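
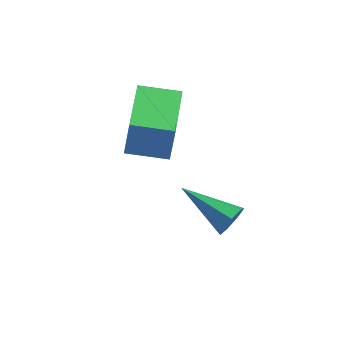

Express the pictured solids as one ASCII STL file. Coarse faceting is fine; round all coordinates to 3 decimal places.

solid 
facet normal 0.942 0.041 -0.334
outer loop
vertex 0.543 -0.833 -2.659
vertex 0.374 -0.553 -3.102
vertex 0.538 -0.357 -2.615
endloop
endfacet
facet normal 0.067 -0.091 0.994
outer loop
vertex 0.543 -0.833 -2.659
vertex 0.538 -0.357 -2.615
vertex -1.274 -0.627 -2.518
endloop
endfacet
facet normal 0.942 0.042 -0.334
outer loop
vertex 0.538 -0.357 -2.615
vertex 0.374 -0.553 -3.102
vertex 0.409 -0.03 -2.937
endloop
endfacet
facet normal -0.064 0.687 0.724
outer loop
vertex 0.538 -0.357 -2.615
vertex 0.409 -0.03 -2.937
vertex -1.274 -0.627 -2.518
endloop
endfacet
facet normal 0.942 0.042 -0.333
outer loop
vertex 0.409 -0.03 -2.937
vertex 0.374 -0.553 -3.102
vertex 0.254 -0.096 -3.384
endloop
endfacet
facet normal -0.339 0.941 -0.021
outer loop
vertex 0.409 -0.03 -2.937
vertex 0.254 -0.096 -3.384
vertex -1.274 -0.627 -2.518
endloop
endfacet
facet normal 0.942 0.041 -0.334
outer loop
vertex 0.254 -0.096 -3.384
vertex 0.374 -0.553 -3.102
vertex 0.189 -0.507 -3.618
endloop
endfacet
facet normal -0.553 0.477 -0.683
outer loop
vertex 0.254 -0.096 -3.384
vertex 0.189 -0.507 -3.618
vertex -1.274 -0.627 -2.518
endloop
endfacet
facet normal 0.942 0.043 -0.334
outer loop
vertex 0.189 -0.507 -3.618
vertex 0.374 -0.553 -3.102
vertex 0.264 -0.953 -3.464
endloop
endfacet
facet normal -0.543 -0.354 -0.761
outer loop
vertex 0.189 -0.507 -3.618
vertex 0.264 -0.953 -3.464
vertex -1.274 -0.627 -2.518
endloop
endfacet
facet normal 0.942 0.042 -0.332
outer loop
vertex 0.264 -0.953 -3.464
vertex 0.374 -0.553 -3.102
vertex 0.421 -1.097 -3.037
endloop
endfacet
facet normal -0.317 -0.928 -0.196
outer loop
vertex 0.264 -0.953 -3.464
vertex 0.421 -1.097 -3.037
vertex -1.274 -0.627 -2.518
endloop
endfacet
facet normal 0.942 0.042 -0.333
outer loop
vertex 0.421 -1.097 -3.037
vertex 0.374 -0.553 -3.102
vertex 0.543 -0.833 -2.659
endloop
endfacet
facet normal -0.047 -0.812 0.582
outer loop
vertex 0.421 -1.097 -3.037
vertex 0.543 -0.833 -2.659
vertex -1.274 -0.627 -2.518
endloop
endfacet
facet normal -0.506 0.863 -0.009
outer loop
vertex -2.955 -0.337 0.904
vertex -1.901 0.279 0.749
vertex -3.084 -0.425 -0.326
endloop
endfacet
facet normal -0.857 -0.500 0.126
outer loop
vertex -2.139 -2.039 -0.309
vertex -2.955 -0.337 0.904
vertex -3.084 -0.425 -0.326
endloop
endfacet
facet normal -0.505 0.863 -0.009
outer loop
vertex -3.084 -0.425 -0.326
vertex -1.901 0.279 0.749
vertex -2.03 0.19 -0.481
endloop
endfacet
facet normal -0.104 -0.071 -0.992
outer loop
vertex -2.03 0.19 -0.481
vertex -2.139 -2.039 -0.309
vertex -3.084 -0.425 -0.326
endloop
endfacet
facet normal 0.104 0.071 0.992
outer loop
vertex -2.955 -0.337 0.904
vertex -0.956 -1.335 0.766
vertex -1.901 0.279 0.749
endloop
endfacet
facet normal -0.857 -0.500 0.126
outer loop
vertex -2.01 -1.95 0.921
vertex -2.955 -0.337 0.904
vertex -2.139 -2.039 -0.309
endloop
endfacet
facet normal 0.104 0.071 0.992
outer loop
vertex -2.01 -1.95 0.921
vertex -0.956 -1.335 0.766
vertex -2.955 -0.337 0.904
endloop
endfacet
facet normal 0.857 0.500 -0.126
outer loop
vertex -1.901 0.279 0.749
vertex -0.956 -1.335 0.766
vertex -2.03 0.19 -0.481
endloop
endfacet
facet normal -0.104 -0.071 -0.992
outer loop
vertex -1.085 -1.423 -0.464
vertex -2.139 -2.039 -0.309
vertex -2.03 0.19 -0.481
endloop
endfacet
facet normal 0.857 0.501 -0.126
outer loop
vertex -2.03 0.19 -0.481
vertex -0.956 -1.335 0.766
vertex -1.085 -1.423 -0.464
endloop
endfacet
facet normal 0.506 -0.863 0.009
outer loop
vertex -1.085 -1.423 -0.464
vertex -2.01 -1.95 0.921
vertex -2.139 -2.039 -0.309
endloop
endfacet
facet normal 0.505 -0.863 0.009
outer loop
vertex -0.956 -1.335 0.766
vertex -2.01 -1.95 0.921
vertex -1.085 -1.423 -0.464
endloop
endfacet

endsolid


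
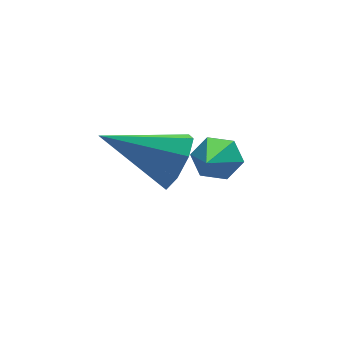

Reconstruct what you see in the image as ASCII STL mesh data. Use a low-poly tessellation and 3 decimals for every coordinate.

solid 
facet normal 0.853 -0.304 -0.425
outer loop
vertex -1.33 0.649 -0.756
vertex -1.798 0.076 -1.285
vertex -1.526 0.941 -1.357
endloop
endfacet
facet normal 0.098 0.907 0.409
outer loop
vertex -1.33 0.649 -0.756
vertex -1.526 0.941 -1.357
vertex -3.622 0.724 -0.375
endloop
endfacet
facet normal 0.853 -0.304 -0.425
outer loop
vertex -1.526 0.941 -1.357
vertex -1.798 0.076 -1.285
vertex -1.881 0.726 -1.916
endloop
endfacet
facet normal -0.208 0.950 -0.233
outer loop
vertex -1.526 0.941 -1.357
vertex -1.881 0.726 -1.916
vertex -3.622 0.724 -0.375
endloop
endfacet
facet normal 0.853 -0.304 -0.425
outer loop
vertex -1.881 0.726 -1.916
vertex -1.798 0.076 -1.285
vertex -2.188 0.13 -2.106
endloop
endfacet
facet normal -0.574 0.502 -0.647
outer loop
vertex -1.881 0.726 -1.916
vertex -2.188 0.13 -2.106
vertex -3.622 0.724 -0.375
endloop
endfacet
facet normal 0.853 -0.303 -0.425
outer loop
vertex -2.188 0.13 -2.106
vertex -1.798 0.076 -1.285
vertex -2.266 -0.498 -1.815
endloop
endfacet
facet normal -0.787 -0.176 -0.591
outer loop
vertex -2.188 0.13 -2.106
vertex -2.266 -0.498 -1.815
vertex -3.622 0.724 -0.375
endloop
endfacet
facet normal 0.853 -0.303 -0.425
outer loop
vertex -2.266 -0.498 -1.815
vertex -1.798 0.076 -1.285
vertex -2.07 -0.79 -1.214
endloop
endfacet
facet normal -0.722 -0.685 -0.098
outer loop
vertex -2.266 -0.498 -1.815
vertex -2.07 -0.79 -1.214
vertex -3.622 0.724 -0.375
endloop
endfacet
facet normal 0.852 -0.303 -0.426
outer loop
vertex -2.07 -0.79 -1.214
vertex -1.798 0.076 -1.285
vertex -1.714 -0.575 -0.655
endloop
endfacet
facet normal -0.416 -0.728 0.545
outer loop
vertex -2.07 -0.79 -1.214
vertex -1.714 -0.575 -0.655
vertex -3.622 0.724 -0.375
endloop
endfacet
facet normal 0.853 -0.302 -0.426
outer loop
vertex -1.714 -0.575 -0.655
vertex -1.798 0.076 -1.285
vertex -1.408 0.021 -0.465
endloop
endfacet
facet normal -0.050 -0.280 0.959
outer loop
vertex -1.714 -0.575 -0.655
vertex -1.408 0.021 -0.465
vertex -3.622 0.724 -0.375
endloop
endfacet
facet normal 0.853 -0.303 -0.426
outer loop
vertex -1.408 0.021 -0.465
vertex -1.798 0.076 -1.285
vertex -1.33 0.649 -0.756
endloop
endfacet
facet normal 0.163 0.398 0.903
outer loop
vertex -1.408 0.021 -0.465
vertex -1.33 0.649 -0.756
vertex -3.622 0.724 -0.375
endloop
endfacet
facet normal 0.382 0.760 -0.525
outer loop
vertex -0.748 -1.851 -0.161
vertex -1.318 -1.54 -0.125
vertex -0.868 -1.448 0.335
endloop
endfacet
facet normal 0.768 -0.393 0.505
outer loop
vertex -0.748 -1.851 -0.161
vertex -0.868 -1.448 0.335
vertex -2.082 -3.06 0.925
endloop
endfacet
facet normal 0.382 0.760 -0.526
outer loop
vertex -0.868 -1.448 0.335
vertex -1.318 -1.54 -0.125
vertex -1.437 -1.137 0.371
endloop
endfacet
facet normal 0.179 0.216 0.960
outer loop
vertex -0.868 -1.448 0.335
vertex -1.437 -1.137 0.371
vertex -2.082 -3.06 0.925
endloop
endfacet
facet normal 0.382 0.760 -0.526
outer loop
vertex -1.437 -1.137 0.371
vertex -1.318 -1.54 -0.125
vertex -1.887 -1.229 -0.089
endloop
endfacet
facet normal -0.693 0.404 0.597
outer loop
vertex -1.437 -1.137 0.371
vertex -1.887 -1.229 -0.089
vertex -2.082 -3.06 0.925
endloop
endfacet
facet normal 0.383 0.761 -0.524
outer loop
vertex -1.887 -1.229 -0.089
vertex -1.318 -1.54 -0.125
vertex -1.767 -1.631 -0.585
endloop
endfacet
facet normal -0.975 -0.018 -0.221
outer loop
vertex -1.887 -1.229 -0.089
vertex -1.767 -1.631 -0.585
vertex -2.082 -3.06 0.925
endloop
endfacet
facet normal 0.383 0.761 -0.524
outer loop
vertex -1.767 -1.631 -0.585
vertex -1.318 -1.54 -0.125
vertex -1.198 -1.942 -0.621
endloop
endfacet
facet normal -0.386 -0.628 -0.675
outer loop
vertex -1.767 -1.631 -0.585
vertex -1.198 -1.942 -0.621
vertex -2.082 -3.06 0.925
endloop
endfacet
facet normal 0.382 0.761 -0.524
outer loop
vertex -1.198 -1.942 -0.621
vertex -1.318 -1.54 -0.125
vertex -0.748 -1.851 -0.161
endloop
endfacet
facet normal 0.485 -0.816 -0.313
outer loop
vertex -1.198 -1.942 -0.621
vertex -0.748 -1.851 -0.161
vertex -2.082 -3.06 0.925
endloop
endfacet

endsolid


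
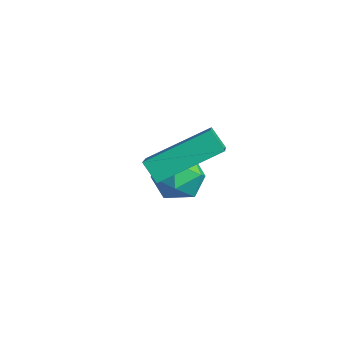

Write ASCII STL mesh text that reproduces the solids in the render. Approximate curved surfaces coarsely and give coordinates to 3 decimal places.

solid 
facet normal -0.681 -0.194 0.706
outer loop
vertex 2.198 -0.782 -0.182
vertex 2.621 1.12 0.749
vertex 0.914 0.004 -1.204
endloop
endfacet
facet normal -0.195 -0.881 -0.432
outer loop
vertex 1.459 0.16 -1.769
vertex 2.198 -0.782 -0.182
vertex 0.914 0.004 -1.204
endloop
endfacet
facet normal -0.681 -0.194 0.706
outer loop
vertex 0.914 0.004 -1.204
vertex 2.621 1.12 0.749
vertex 1.337 1.907 -0.273
endloop
endfacet
facet normal -0.706 0.432 -0.562
outer loop
vertex 1.337 1.907 -0.273
vertex 1.459 0.16 -1.769
vertex 0.914 0.004 -1.204
endloop
endfacet
facet normal 0.706 -0.432 0.562
outer loop
vertex 2.198 -0.782 -0.182
vertex 3.166 1.276 0.184
vertex 2.621 1.12 0.749
endloop
endfacet
facet normal -0.197 -0.881 -0.431
outer loop
vertex 2.743 -0.627 -0.747
vertex 2.198 -0.782 -0.182
vertex 1.459 0.16 -1.769
endloop
endfacet
facet normal 0.705 -0.432 0.562
outer loop
vertex 2.743 -0.627 -0.747
vertex 3.166 1.276 0.184
vertex 2.198 -0.782 -0.182
endloop
endfacet
facet normal 0.196 0.880 0.432
outer loop
vertex 2.621 1.12 0.749
vertex 3.166 1.276 0.184
vertex 1.337 1.907 -0.273
endloop
endfacet
facet normal -0.705 0.432 -0.562
outer loop
vertex 1.882 2.062 -0.838
vertex 1.459 0.16 -1.769
vertex 1.337 1.907 -0.273
endloop
endfacet
facet normal 0.196 0.881 0.431
outer loop
vertex 1.337 1.907 -0.273
vertex 3.166 1.276 0.184
vertex 1.882 2.062 -0.838
endloop
endfacet
facet normal 0.681 0.194 -0.706
outer loop
vertex 1.882 2.062 -0.838
vertex 2.743 -0.627 -0.747
vertex 1.459 0.16 -1.769
endloop
endfacet
facet normal 0.681 0.194 -0.706
outer loop
vertex 3.166 1.276 0.184
vertex 2.743 -0.627 -0.747
vertex 1.882 2.062 -0.838
endloop
endfacet
facet normal -0.353 0.093 0.931
outer loop
vertex -0.122 2.125 -2.581
vertex -0.634 1.364 -2.699
vertex 0.226 1.295 -2.366
endloop
endfacet
facet normal 0.308 0.358 0.882
outer loop
vertex -0.122 2.125 -2.581
vertex 0.226 1.295 -2.366
vertex 0.752 1.919 -2.803
endloop
endfacet
facet normal 0.303 0.871 0.387
outer loop
vertex -0.122 2.125 -2.581
vertex 0.752 1.919 -2.803
vertex 0.217 2.373 -3.406
endloop
endfacet
facet normal -0.360 0.924 0.130
outer loop
vertex -0.122 2.125 -2.581
vertex 0.217 2.373 -3.406
vertex -0.64 2.03 -3.342
endloop
endfacet
facet normal -0.766 0.443 0.466
outer loop
vertex -0.122 2.125 -2.581
vertex -0.64 2.03 -3.342
vertex -0.634 1.364 -2.699
endloop
endfacet
facet normal 0.738 -0.164 0.654
outer loop
vertex 0.752 1.919 -2.803
vertex 0.226 1.295 -2.366
vertex 0.78 1.03 -3.058
endloop
endfacet
facet normal -0.332 -0.593 0.734
outer loop
vertex 0.226 1.295 -2.366
vertex -0.634 1.364 -2.699
vertex -0.077 0.687 -2.994
endloop
endfacet
facet normal -0.999 -0.026 -0.018
outer loop
vertex -0.634 1.364 -2.699
vertex -0.64 2.03 -3.342
vertex -0.612 1.141 -3.597
endloop
endfacet
facet normal -0.343 0.752 -0.563
outer loop
vertex -0.64 2.03 -3.342
vertex 0.217 2.373 -3.406
vertex -0.086 1.765 -4.034
endloop
endfacet
facet normal 0.731 0.666 -0.147
outer loop
vertex 0.217 2.373 -3.406
vertex 0.752 1.919 -2.803
vertex 0.774 1.696 -3.701
endloop
endfacet
facet normal 0.360 -0.924 -0.130
outer loop
vertex 0.262 0.935 -3.819
vertex 0.78 1.03 -3.058
vertex -0.077 0.687 -2.994
endloop
endfacet
facet normal -0.303 -0.871 -0.387
outer loop
vertex 0.262 0.935 -3.819
vertex -0.077 0.687 -2.994
vertex -0.612 1.141 -3.597
endloop
endfacet
facet normal -0.308 -0.358 -0.882
outer loop
vertex 0.262 0.935 -3.819
vertex -0.612 1.141 -3.597
vertex -0.086 1.765 -4.034
endloop
endfacet
facet normal 0.353 -0.093 -0.931
outer loop
vertex 0.262 0.935 -3.819
vertex -0.086 1.765 -4.034
vertex 0.774 1.696 -3.701
endloop
endfacet
facet normal 0.766 -0.443 -0.466
outer loop
vertex 0.262 0.935 -3.819
vertex 0.774 1.696 -3.701
vertex 0.78 1.03 -3.058
endloop
endfacet
facet normal 0.343 -0.752 0.563
outer loop
vertex -0.077 0.687 -2.994
vertex 0.78 1.03 -3.058
vertex 0.226 1.295 -2.366
endloop
endfacet
facet normal -0.731 -0.666 0.147
outer loop
vertex -0.612 1.141 -3.597
vertex -0.077 0.687 -2.994
vertex -0.634 1.364 -2.699
endloop
endfacet
facet normal -0.738 0.164 -0.654
outer loop
vertex -0.086 1.765 -4.034
vertex -0.612 1.141 -3.597
vertex -0.64 2.03 -3.342
endloop
endfacet
facet normal 0.332 0.593 -0.734
outer loop
vertex 0.774 1.696 -3.701
vertex -0.086 1.765 -4.034
vertex 0.217 2.373 -3.406
endloop
endfacet
facet normal 0.999 0.026 0.018
outer loop
vertex 0.78 1.03 -3.058
vertex 0.774 1.696 -3.701
vertex 0.752 1.919 -2.803
endloop
endfacet

endsolid


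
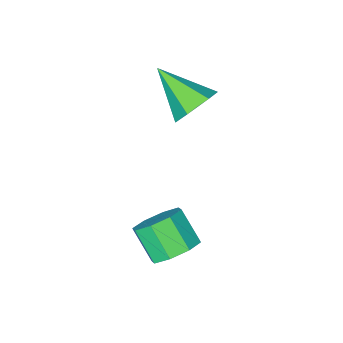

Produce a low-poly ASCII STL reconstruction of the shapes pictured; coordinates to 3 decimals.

solid 
facet normal -0.045 0.703 -0.710
outer loop
vertex 2.304 0.906 -0.987
vertex 1.347 0.833 -0.998
vertex 1.982 1.365 -0.512
endloop
endfacet
facet normal 0.898 0.340 0.280
outer loop
vertex 2.304 0.906 -0.987
vertex 1.982 1.365 -0.512
vertex 2.37 -0.12 0.05
endloop
endfacet
facet normal 0.897 0.341 0.281
outer loop
vertex 2.37 -0.12 0.05
vertex 1.982 1.365 -0.512
vertex 2.047 0.339 0.524
endloop
endfacet
facet normal 0.045 -0.702 0.710
outer loop
vertex 2.37 -0.12 0.05
vertex 2.047 0.339 0.524
vertex 1.413 -0.193 0.038
endloop
endfacet
facet normal -0.045 0.702 -0.710
outer loop
vertex 1.982 1.365 -0.512
vertex 1.347 0.833 -0.998
vertex 1.287 1.512 -0.323
endloop
endfacet
facet normal 0.323 0.683 0.656
outer loop
vertex 1.982 1.365 -0.512
vertex 1.287 1.512 -0.323
vertex 2.047 0.339 0.524
endloop
endfacet
facet normal 0.324 0.683 0.655
outer loop
vertex 2.047 0.339 0.524
vertex 1.287 1.512 -0.323
vertex 1.353 0.486 0.714
endloop
endfacet
facet normal 0.046 -0.703 0.710
outer loop
vertex 2.047 0.339 0.524
vertex 1.353 0.486 0.714
vertex 1.413 -0.193 0.038
endloop
endfacet
facet normal -0.044 0.702 -0.710
outer loop
vertex 1.287 1.512 -0.323
vertex 1.347 0.833 -0.998
vertex 0.628 1.262 -0.529
endloop
endfacet
facet normal -0.439 0.625 0.646
outer loop
vertex 1.287 1.512 -0.323
vertex 0.628 1.262 -0.529
vertex 1.353 0.486 0.714
endloop
endfacet
facet normal -0.439 0.625 0.646
outer loop
vertex 1.353 0.486 0.714
vertex 0.628 1.262 -0.529
vertex 0.694 0.236 0.508
endloop
endfacet
facet normal 0.045 -0.703 0.710
outer loop
vertex 1.353 0.486 0.714
vertex 0.694 0.236 0.508
vertex 1.413 -0.193 0.038
endloop
endfacet
facet normal -0.045 0.702 -0.711
outer loop
vertex 0.628 1.262 -0.529
vertex 1.347 0.833 -0.998
vertex 0.39 0.76 -1.01
endloop
endfacet
facet normal -0.945 0.200 0.258
outer loop
vertex 0.628 1.262 -0.529
vertex 0.39 0.76 -1.01
vertex 0.694 0.236 0.508
endloop
endfacet
facet normal -0.945 0.200 0.258
outer loop
vertex 0.694 0.236 0.508
vertex 0.39 0.76 -1.01
vertex 0.456 -0.266 0.027
endloop
endfacet
facet normal 0.045 -0.702 0.710
outer loop
vertex 0.694 0.236 0.508
vertex 0.456 -0.266 0.027
vertex 1.413 -0.193 0.038
endloop
endfacet
facet normal -0.045 0.702 -0.710
outer loop
vertex 0.39 0.76 -1.01
vertex 1.347 0.833 -0.998
vertex 0.713 0.301 -1.484
endloop
endfacet
facet normal -0.897 -0.341 -0.281
outer loop
vertex 0.39 0.76 -1.01
vertex 0.713 0.301 -1.484
vertex 0.456 -0.266 0.027
endloop
endfacet
facet normal -0.898 -0.340 -0.280
outer loop
vertex 0.456 -0.266 0.027
vertex 0.713 0.301 -1.484
vertex 0.778 -0.725 -0.448
endloop
endfacet
facet normal 0.045 -0.703 0.710
outer loop
vertex 0.456 -0.266 0.027
vertex 0.778 -0.725 -0.448
vertex 1.413 -0.193 0.038
endloop
endfacet
facet normal -0.046 0.703 -0.710
outer loop
vertex 0.713 0.301 -1.484
vertex 1.347 0.833 -0.998
vertex 1.407 0.154 -1.674
endloop
endfacet
facet normal -0.324 -0.682 -0.655
outer loop
vertex 0.713 0.301 -1.484
vertex 1.407 0.154 -1.674
vertex 0.778 -0.725 -0.448
endloop
endfacet
facet normal -0.323 -0.683 -0.655
outer loop
vertex 0.778 -0.725 -0.448
vertex 1.407 0.154 -1.674
vertex 1.473 -0.872 -0.637
endloop
endfacet
facet normal 0.045 -0.702 0.710
outer loop
vertex 0.778 -0.725 -0.448
vertex 1.473 -0.872 -0.637
vertex 1.413 -0.193 0.038
endloop
endfacet
facet normal -0.045 0.703 -0.710
outer loop
vertex 1.407 0.154 -1.674
vertex 1.347 0.833 -0.998
vertex 2.066 0.404 -1.468
endloop
endfacet
facet normal 0.439 -0.625 -0.646
outer loop
vertex 1.407 0.154 -1.674
vertex 2.066 0.404 -1.468
vertex 1.473 -0.872 -0.637
endloop
endfacet
facet normal 0.439 -0.625 -0.646
outer loop
vertex 1.473 -0.872 -0.637
vertex 2.066 0.404 -1.468
vertex 2.132 -0.622 -0.431
endloop
endfacet
facet normal 0.044 -0.702 0.710
outer loop
vertex 1.473 -0.872 -0.637
vertex 2.132 -0.622 -0.431
vertex 1.413 -0.193 0.038
endloop
endfacet
facet normal -0.045 0.702 -0.710
outer loop
vertex 2.066 0.404 -1.468
vertex 1.347 0.833 -0.998
vertex 2.304 0.906 -0.987
endloop
endfacet
facet normal 0.945 -0.200 -0.258
outer loop
vertex 2.066 0.404 -1.468
vertex 2.304 0.906 -0.987
vertex 2.132 -0.622 -0.431
endloop
endfacet
facet normal 0.945 -0.200 -0.258
outer loop
vertex 2.132 -0.622 -0.431
vertex 2.304 0.906 -0.987
vertex 2.37 -0.12 0.05
endloop
endfacet
facet normal 0.045 -0.702 0.711
outer loop
vertex 2.132 -0.622 -0.431
vertex 2.37 -0.12 0.05
vertex 1.413 -0.193 0.038
endloop
endfacet
facet normal -0.216 0.805 -0.552
outer loop
vertex -1.124 -2.615 2.065
vertex -2.01 -2.568 2.48
vertex -1.255 -2.09 2.882
endloop
endfacet
facet normal 0.979 -0.062 0.197
outer loop
vertex -1.124 -2.615 2.065
vertex -1.255 -2.09 2.882
vertex -1.55 -4.292 3.66
endloop
endfacet
facet normal -0.216 0.805 -0.552
outer loop
vertex -1.255 -2.09 2.882
vertex -2.01 -2.568 2.48
vertex -2.142 -2.043 3.297
endloop
endfacet
facet normal 0.421 0.251 0.871
outer loop
vertex -1.255 -2.09 2.882
vertex -2.142 -2.043 3.297
vertex -1.55 -4.292 3.66
endloop
endfacet
facet normal -0.215 0.805 -0.552
outer loop
vertex -2.142 -2.043 3.297
vertex -2.01 -2.568 2.48
vertex -2.897 -2.521 2.894
endloop
endfacet
facet normal -0.479 0.016 0.878
outer loop
vertex -2.142 -2.043 3.297
vertex -2.897 -2.521 2.894
vertex -1.55 -4.292 3.66
endloop
endfacet
facet normal -0.215 0.806 -0.551
outer loop
vertex -2.897 -2.521 2.894
vertex -2.01 -2.568 2.48
vertex -2.766 -3.045 2.077
endloop
endfacet
facet normal -0.820 -0.533 0.210
outer loop
vertex -2.897 -2.521 2.894
vertex -2.766 -3.045 2.077
vertex -1.55 -4.292 3.66
endloop
endfacet
facet normal -0.215 0.806 -0.551
outer loop
vertex -2.766 -3.045 2.077
vertex -2.01 -2.568 2.48
vertex -1.879 -3.092 1.662
endloop
endfacet
facet normal -0.262 -0.846 -0.465
outer loop
vertex -2.766 -3.045 2.077
vertex -1.879 -3.092 1.662
vertex -1.55 -4.292 3.66
endloop
endfacet
facet normal -0.215 0.806 -0.551
outer loop
vertex -1.879 -3.092 1.662
vertex -2.01 -2.568 2.48
vertex -1.124 -2.615 2.065
endloop
endfacet
facet normal 0.637 -0.610 -0.471
outer loop
vertex -1.879 -3.092 1.662
vertex -1.124 -2.615 2.065
vertex -1.55 -4.292 3.66
endloop
endfacet

endsolid


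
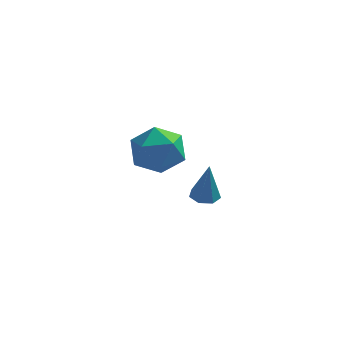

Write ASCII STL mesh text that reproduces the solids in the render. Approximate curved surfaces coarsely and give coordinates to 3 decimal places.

solid 
facet normal 0.118 0.731 0.672
outer loop
vertex 1.511 0.244 3.378
vertex 1.642 -0.602 4.275
vertex 2.637 -0.194 3.657
endloop
endfacet
facet normal 0.356 0.934 0.030
outer loop
vertex 1.511 0.244 3.378
vertex 2.637 -0.194 3.657
vertex 2.312 -0.032 2.471
endloop
endfacet
facet normal -0.185 0.883 -0.432
outer loop
vertex 1.511 0.244 3.378
vertex 2.312 -0.032 2.471
vertex 1.116 -0.339 2.356
endloop
endfacet
facet normal -0.758 0.648 -0.077
outer loop
vertex 1.511 0.244 3.378
vertex 1.116 -0.339 2.356
vertex 0.701 -0.692 3.471
endloop
endfacet
facet normal -0.571 0.554 0.606
outer loop
vertex 1.511 0.244 3.378
vertex 0.701 -0.692 3.471
vertex 1.642 -0.602 4.275
endloop
endfacet
facet normal 0.863 0.475 -0.172
outer loop
vertex 2.312 -0.032 2.471
vertex 2.637 -0.194 3.657
vertex 2.939 -1.048 2.809
endloop
endfacet
facet normal 0.478 0.147 0.866
outer loop
vertex 2.637 -0.194 3.657
vertex 1.642 -0.602 4.275
vertex 2.524 -1.401 3.924
endloop
endfacet
facet normal -0.635 -0.140 0.759
outer loop
vertex 1.642 -0.602 4.275
vertex 0.701 -0.692 3.471
vertex 1.328 -1.708 3.809
endloop
endfacet
facet normal -0.938 0.011 -0.346
outer loop
vertex 0.701 -0.692 3.471
vertex 1.116 -0.339 2.356
vertex 1.003 -1.546 2.623
endloop
endfacet
facet normal -0.012 0.391 -0.920
outer loop
vertex 1.116 -0.339 2.356
vertex 2.312 -0.032 2.471
vertex 1.998 -1.138 2.005
endloop
endfacet
facet normal 0.758 -0.648 0.077
outer loop
vertex 2.129 -1.984 2.902
vertex 2.939 -1.048 2.809
vertex 2.524 -1.401 3.924
endloop
endfacet
facet normal 0.185 -0.883 0.432
outer loop
vertex 2.129 -1.984 2.902
vertex 2.524 -1.401 3.924
vertex 1.328 -1.708 3.809
endloop
endfacet
facet normal -0.356 -0.934 -0.030
outer loop
vertex 2.129 -1.984 2.902
vertex 1.328 -1.708 3.809
vertex 1.003 -1.546 2.623
endloop
endfacet
facet normal -0.118 -0.731 -0.672
outer loop
vertex 2.129 -1.984 2.902
vertex 1.003 -1.546 2.623
vertex 1.998 -1.138 2.005
endloop
endfacet
facet normal 0.571 -0.554 -0.606
outer loop
vertex 2.129 -1.984 2.902
vertex 1.998 -1.138 2.005
vertex 2.939 -1.048 2.809
endloop
endfacet
facet normal 0.938 -0.011 0.346
outer loop
vertex 2.524 -1.401 3.924
vertex 2.939 -1.048 2.809
vertex 2.637 -0.194 3.657
endloop
endfacet
facet normal 0.012 -0.391 0.920
outer loop
vertex 1.328 -1.708 3.809
vertex 2.524 -1.401 3.924
vertex 1.642 -0.602 4.275
endloop
endfacet
facet normal -0.863 -0.475 0.172
outer loop
vertex 1.003 -1.546 2.623
vertex 1.328 -1.708 3.809
vertex 0.701 -0.692 3.471
endloop
endfacet
facet normal -0.478 -0.147 -0.866
outer loop
vertex 1.998 -1.138 2.005
vertex 1.003 -1.546 2.623
vertex 1.116 -0.339 2.356
endloop
endfacet
facet normal 0.635 0.140 -0.759
outer loop
vertex 2.939 -1.048 2.809
vertex 1.998 -1.138 2.005
vertex 2.312 -0.032 2.471
endloop
endfacet
facet normal -0.104 0.076 -0.992
outer loop
vertex 3.435 4.034 -2.431
vertex 3.006 3.494 -2.427
vertex 2.855 4.164 -2.36
endloop
endfacet
facet normal 0.245 0.906 0.346
outer loop
vertex 3.435 4.034 -2.431
vertex 2.855 4.164 -2.36
vertex 3.214 3.346 -0.473
endloop
endfacet
facet normal -0.107 0.075 -0.991
outer loop
vertex 2.855 4.164 -2.36
vertex 3.006 3.494 -2.427
vertex 2.389 3.79 -2.338
endloop
endfacet
facet normal -0.557 0.718 0.417
outer loop
vertex 2.855 4.164 -2.36
vertex 2.389 3.79 -2.338
vertex 3.214 3.346 -0.473
endloop
endfacet
facet normal -0.106 0.077 -0.991
outer loop
vertex 2.389 3.79 -2.338
vertex 3.006 3.494 -2.427
vertex 2.387 3.193 -2.384
endloop
endfacet
facet normal -0.917 -0.028 0.399
outer loop
vertex 2.389 3.79 -2.338
vertex 2.387 3.193 -2.384
vertex 3.214 3.346 -0.473
endloop
endfacet
facet normal -0.105 0.075 -0.992
outer loop
vertex 2.387 3.193 -2.384
vertex 3.006 3.494 -2.427
vertex 2.851 2.823 -2.461
endloop
endfacet
facet normal -0.562 -0.769 0.305
outer loop
vertex 2.387 3.193 -2.384
vertex 2.851 2.823 -2.461
vertex 3.214 3.346 -0.473
endloop
endfacet
facet normal -0.106 0.075 -0.992
outer loop
vertex 2.851 2.823 -2.461
vertex 3.006 3.494 -2.427
vertex 3.432 2.958 -2.513
endloop
endfacet
facet normal 0.239 -0.949 0.206
outer loop
vertex 2.851 2.823 -2.461
vertex 3.432 2.958 -2.513
vertex 3.214 3.346 -0.473
endloop
endfacet
facet normal -0.106 0.075 -0.992
outer loop
vertex 3.432 2.958 -2.513
vertex 3.006 3.494 -2.427
vertex 3.692 3.498 -2.5
endloop
endfacet
facet normal 0.885 -0.430 0.176
outer loop
vertex 3.432 2.958 -2.513
vertex 3.692 3.498 -2.5
vertex 3.214 3.346 -0.473
endloop
endfacet
facet normal -0.106 0.077 -0.991
outer loop
vertex 3.692 3.498 -2.5
vertex 3.006 3.494 -2.427
vertex 3.435 4.034 -2.431
endloop
endfacet
facet normal 0.887 0.395 0.239
outer loop
vertex 3.692 3.498 -2.5
vertex 3.435 4.034 -2.431
vertex 3.214 3.346 -0.473
endloop
endfacet

endsolid


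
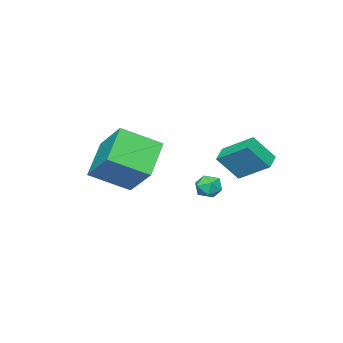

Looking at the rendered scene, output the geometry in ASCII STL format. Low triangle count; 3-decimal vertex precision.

solid 
facet normal -0.880 -0.326 0.344
outer loop
vertex -3.523 3.369 3.18
vertex -4.245 4.045 1.974
vertex -3.334 1.832 2.206
endloop
endfacet
facet normal 0.463 -0.433 0.774
outer loop
vertex -2.515 2.135 1.886
vertex -3.523 3.369 3.18
vertex -3.334 1.832 2.206
endloop
endfacet
facet normal -0.880 -0.326 0.344
outer loop
vertex -3.334 1.832 2.206
vertex -4.245 4.045 1.974
vertex -4.056 2.507 0.999
endloop
endfacet
facet normal 0.103 -0.841 -0.532
outer loop
vertex -4.056 2.507 0.999
vertex -2.515 2.135 1.886
vertex -3.334 1.832 2.206
endloop
endfacet
facet normal -0.103 0.840 0.532
outer loop
vertex -3.523 3.369 3.18
vertex -3.426 4.348 1.654
vertex -4.245 4.045 1.974
endloop
endfacet
facet normal 0.462 -0.434 0.774
outer loop
vertex -2.704 3.673 2.861
vertex -3.523 3.369 3.18
vertex -2.515 2.135 1.886
endloop
endfacet
facet normal -0.104 0.840 0.532
outer loop
vertex -2.704 3.673 2.861
vertex -3.426 4.348 1.654
vertex -3.523 3.369 3.18
endloop
endfacet
facet normal -0.463 0.433 -0.773
outer loop
vertex -4.245 4.045 1.974
vertex -3.426 4.348 1.654
vertex -4.056 2.507 0.999
endloop
endfacet
facet normal 0.104 -0.840 -0.533
outer loop
vertex -3.237 2.811 0.68
vertex -2.515 2.135 1.886
vertex -4.056 2.507 0.999
endloop
endfacet
facet normal -0.462 0.433 -0.774
outer loop
vertex -4.056 2.507 0.999
vertex -3.426 4.348 1.654
vertex -3.237 2.811 0.68
endloop
endfacet
facet normal 0.880 0.326 -0.344
outer loop
vertex -3.237 2.811 0.68
vertex -2.704 3.673 2.861
vertex -2.515 2.135 1.886
endloop
endfacet
facet normal 0.880 0.326 -0.344
outer loop
vertex -3.426 4.348 1.654
vertex -2.704 3.673 2.861
vertex -3.237 2.811 0.68
endloop
endfacet
facet normal -0.626 0.623 -0.468
outer loop
vertex 0.07 1.319 3.313
vertex 1.609 1.916 2.048
vertex -0.459 -0.252 1.928
endloop
endfacet
facet normal -0.740 -0.287 0.608
outer loop
vertex 0.831 -1.536 2.892
vertex 0.07 1.319 3.313
vertex -0.459 -0.252 1.928
endloop
endfacet
facet normal -0.626 0.623 -0.468
outer loop
vertex -0.459 -0.252 1.928
vertex 1.609 1.916 2.048
vertex 1.08 0.345 0.663
endloop
endfacet
facet normal -0.245 -0.727 -0.641
outer loop
vertex 1.08 0.345 0.663
vertex 0.831 -1.536 2.892
vertex -0.459 -0.252 1.928
endloop
endfacet
facet normal 0.245 0.727 0.641
outer loop
vertex 0.07 1.319 3.313
vertex 2.899 0.632 3.012
vertex 1.609 1.916 2.048
endloop
endfacet
facet normal -0.740 -0.287 0.608
outer loop
vertex 1.36 0.035 4.277
vertex 0.07 1.319 3.313
vertex 0.831 -1.536 2.892
endloop
endfacet
facet normal 0.245 0.727 0.641
outer loop
vertex 1.36 0.035 4.277
vertex 2.899 0.632 3.012
vertex 0.07 1.319 3.313
endloop
endfacet
facet normal 0.740 0.287 -0.608
outer loop
vertex 1.609 1.916 2.048
vertex 2.899 0.632 3.012
vertex 1.08 0.345 0.663
endloop
endfacet
facet normal -0.245 -0.727 -0.641
outer loop
vertex 2.37 -0.939 1.627
vertex 0.831 -1.536 2.892
vertex 1.08 0.345 0.663
endloop
endfacet
facet normal 0.740 0.287 -0.608
outer loop
vertex 1.08 0.345 0.663
vertex 2.899 0.632 3.012
vertex 2.37 -0.939 1.627
endloop
endfacet
facet normal 0.626 -0.623 0.468
outer loop
vertex 2.37 -0.939 1.627
vertex 1.36 0.035 4.277
vertex 0.831 -1.536 2.892
endloop
endfacet
facet normal 0.626 -0.623 0.468
outer loop
vertex 2.899 0.632 3.012
vertex 1.36 0.035 4.277
vertex 2.37 -0.939 1.627
endloop
endfacet
facet normal -0.935 0.078 0.345
outer loop
vertex -3.692 1.47 -0.281
vertex -3.569 0.944 0.171
vertex -3.443 1.61 0.362
endloop
endfacet
facet normal -0.696 0.709 0.115
outer loop
vertex -3.692 1.47 -0.281
vertex -3.443 1.61 0.362
vertex -3.186 1.953 -0.198
endloop
endfacet
facet normal -0.516 0.638 -0.572
outer loop
vertex -3.692 1.47 -0.281
vertex -3.186 1.953 -0.198
vertex -3.154 1.498 -0.735
endloop
endfacet
facet normal -0.643 -0.036 -0.765
outer loop
vertex -3.692 1.47 -0.281
vertex -3.154 1.498 -0.735
vertex -3.39 0.874 -0.507
endloop
endfacet
facet normal -0.903 -0.382 -0.199
outer loop
vertex -3.692 1.47 -0.281
vertex -3.39 0.874 -0.507
vertex -3.569 0.944 0.171
endloop
endfacet
facet normal -0.107 0.869 0.483
outer loop
vertex -3.186 1.953 -0.198
vertex -3.443 1.61 0.362
vertex -2.75 1.726 0.307
endloop
endfacet
facet normal -0.493 -0.152 0.856
outer loop
vertex -3.443 1.61 0.362
vertex -3.569 0.944 0.171
vertex -2.986 1.102 0.535
endloop
endfacet
facet normal -0.440 -0.898 -0.024
outer loop
vertex -3.569 0.944 0.171
vertex -3.39 0.874 -0.507
vertex -2.954 0.647 -0.002
endloop
endfacet
facet normal -0.018 -0.337 -0.941
outer loop
vertex -3.39 0.874 -0.507
vertex -3.154 1.498 -0.735
vertex -2.697 0.99 -0.562
endloop
endfacet
facet normal 0.188 0.755 -0.628
outer loop
vertex -3.154 1.498 -0.735
vertex -3.186 1.953 -0.198
vertex -2.571 1.656 -0.371
endloop
endfacet
facet normal 0.643 0.036 0.765
outer loop
vertex -2.448 1.13 0.081
vertex -2.75 1.726 0.307
vertex -2.986 1.102 0.535
endloop
endfacet
facet normal 0.516 -0.638 0.572
outer loop
vertex -2.448 1.13 0.081
vertex -2.986 1.102 0.535
vertex -2.954 0.647 -0.002
endloop
endfacet
facet normal 0.696 -0.709 -0.115
outer loop
vertex -2.448 1.13 0.081
vertex -2.954 0.647 -0.002
vertex -2.697 0.99 -0.562
endloop
endfacet
facet normal 0.935 -0.078 -0.345
outer loop
vertex -2.448 1.13 0.081
vertex -2.697 0.99 -0.562
vertex -2.571 1.656 -0.371
endloop
endfacet
facet normal 0.903 0.382 0.199
outer loop
vertex -2.448 1.13 0.081
vertex -2.571 1.656 -0.371
vertex -2.75 1.726 0.307
endloop
endfacet
facet normal 0.018 0.337 0.941
outer loop
vertex -2.986 1.102 0.535
vertex -2.75 1.726 0.307
vertex -3.443 1.61 0.362
endloop
endfacet
facet normal -0.188 -0.755 0.628
outer loop
vertex -2.954 0.647 -0.002
vertex -2.986 1.102 0.535
vertex -3.569 0.944 0.171
endloop
endfacet
facet normal 0.107 -0.869 -0.483
outer loop
vertex -2.697 0.99 -0.562
vertex -2.954 0.647 -0.002
vertex -3.39 0.874 -0.507
endloop
endfacet
facet normal 0.493 0.152 -0.856
outer loop
vertex -2.571 1.656 -0.371
vertex -2.697 0.99 -0.562
vertex -3.154 1.498 -0.735
endloop
endfacet
facet normal 0.440 0.898 0.024
outer loop
vertex -2.75 1.726 0.307
vertex -2.571 1.656 -0.371
vertex -3.186 1.953 -0.198
endloop
endfacet

endsolid


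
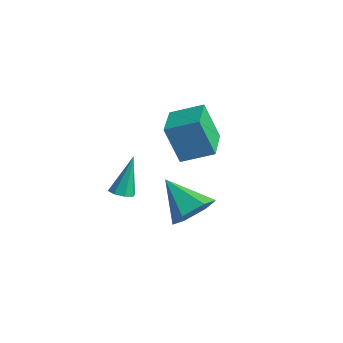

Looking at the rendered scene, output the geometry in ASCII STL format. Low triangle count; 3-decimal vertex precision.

solid 
facet normal -0.793 0.607 -0.050
outer loop
vertex -3.046 2.021 2.988
vertex -2.181 3.197 3.54
vertex -2.556 2.512 1.176
endloop
endfacet
facet normal -0.555 -0.753 -0.354
outer loop
vertex -0.899 1.243 1.28
vertex -3.046 2.021 2.988
vertex -2.556 2.512 1.176
endloop
endfacet
facet normal -0.793 0.607 -0.050
outer loop
vertex -2.556 2.512 1.176
vertex -2.181 3.197 3.54
vertex -1.692 3.687 1.728
endloop
endfacet
facet normal 0.252 0.253 -0.934
outer loop
vertex -1.692 3.687 1.728
vertex -0.899 1.243 1.28
vertex -2.556 2.512 1.176
endloop
endfacet
facet normal -0.252 -0.253 0.934
outer loop
vertex -3.046 2.021 2.988
vertex -0.524 1.928 3.644
vertex -2.181 3.197 3.54
endloop
endfacet
facet normal -0.554 -0.754 -0.353
outer loop
vertex -1.388 0.753 3.092
vertex -3.046 2.021 2.988
vertex -0.899 1.243 1.28
endloop
endfacet
facet normal -0.252 -0.253 0.934
outer loop
vertex -1.388 0.753 3.092
vertex -0.524 1.928 3.644
vertex -3.046 2.021 2.988
endloop
endfacet
facet normal 0.555 0.753 0.353
outer loop
vertex -2.181 3.197 3.54
vertex -0.524 1.928 3.644
vertex -1.692 3.687 1.728
endloop
endfacet
facet normal 0.252 0.253 -0.934
outer loop
vertex -0.034 2.419 1.832
vertex -0.899 1.243 1.28
vertex -1.692 3.687 1.728
endloop
endfacet
facet normal 0.554 0.753 0.354
outer loop
vertex -1.692 3.687 1.728
vertex -0.524 1.928 3.644
vertex -0.034 2.419 1.832
endloop
endfacet
facet normal 0.793 -0.607 0.050
outer loop
vertex -0.034 2.419 1.832
vertex -1.388 0.753 3.092
vertex -0.899 1.243 1.28
endloop
endfacet
facet normal 0.793 -0.607 0.050
outer loop
vertex -0.524 1.928 3.644
vertex -1.388 0.753 3.092
vertex -0.034 2.419 1.832
endloop
endfacet
facet normal 0.085 -0.344 -0.935
outer loop
vertex 1.454 -2.324 1.563
vertex 0.952 -2.568 1.607
vertex 1.135 -2.066 1.439
endloop
endfacet
facet normal 0.617 0.786 0.048
outer loop
vertex 1.454 -2.324 1.563
vertex 1.135 -2.066 1.439
vertex 0.788 -1.912 3.393
endloop
endfacet
facet normal 0.086 -0.344 -0.935
outer loop
vertex 1.135 -2.066 1.439
vertex 0.952 -2.568 1.607
vertex 0.709 -2.102 1.413
endloop
endfacet
facet normal -0.078 0.993 -0.092
outer loop
vertex 1.135 -2.066 1.439
vertex 0.709 -2.102 1.413
vertex 0.788 -1.912 3.393
endloop
endfacet
facet normal 0.085 -0.345 -0.935
outer loop
vertex 0.709 -2.102 1.413
vertex 0.952 -2.568 1.607
vertex 0.425 -2.411 1.501
endloop
endfacet
facet normal -0.741 0.671 -0.035
outer loop
vertex 0.709 -2.102 1.413
vertex 0.425 -2.411 1.501
vertex 0.788 -1.912 3.393
endloop
endfacet
facet normal 0.085 -0.344 -0.935
outer loop
vertex 0.425 -2.411 1.501
vertex 0.952 -2.568 1.607
vertex 0.45 -2.812 1.651
endloop
endfacet
facet normal -0.982 0.008 0.186
outer loop
vertex 0.425 -2.411 1.501
vertex 0.45 -2.812 1.651
vertex 0.788 -1.912 3.393
endloop
endfacet
facet normal 0.085 -0.344 -0.935
outer loop
vertex 0.45 -2.812 1.651
vertex 0.952 -2.568 1.607
vertex 0.769 -3.07 1.775
endloop
endfacet
facet normal -0.662 -0.606 0.441
outer loop
vertex 0.45 -2.812 1.651
vertex 0.769 -3.07 1.775
vertex 0.788 -1.912 3.393
endloop
endfacet
facet normal 0.084 -0.344 -0.935
outer loop
vertex 0.769 -3.07 1.775
vertex 0.952 -2.568 1.607
vertex 1.195 -3.034 1.8
endloop
endfacet
facet normal 0.035 -0.813 0.581
outer loop
vertex 0.769 -3.07 1.775
vertex 1.195 -3.034 1.8
vertex 0.788 -1.912 3.393
endloop
endfacet
facet normal 0.086 -0.343 -0.936
outer loop
vertex 1.195 -3.034 1.8
vertex 0.952 -2.568 1.607
vertex 1.479 -2.725 1.713
endloop
endfacet
facet normal 0.695 -0.492 0.524
outer loop
vertex 1.195 -3.034 1.8
vertex 1.479 -2.725 1.713
vertex 0.788 -1.912 3.393
endloop
endfacet
facet normal 0.085 -0.344 -0.935
outer loop
vertex 1.479 -2.725 1.713
vertex 0.952 -2.568 1.607
vertex 1.454 -2.324 1.563
endloop
endfacet
facet normal 0.938 0.172 0.303
outer loop
vertex 1.479 -2.725 1.713
vertex 1.454 -2.324 1.563
vertex 0.788 -1.912 3.393
endloop
endfacet
facet normal 0.757 0.211 -0.619
outer loop
vertex 3.724 -0.453 1.747
vertex 3.083 -0.511 0.944
vertex 3.226 0.389 1.425
endloop
endfacet
facet normal 0.093 0.403 0.911
outer loop
vertex 3.724 -0.453 1.747
vertex 3.226 0.389 1.425
vertex 1.577 -0.929 2.176
endloop
endfacet
facet normal 0.756 0.211 -0.619
outer loop
vertex 3.226 0.389 1.425
vertex 3.083 -0.511 0.944
vertex 2.584 0.331 0.621
endloop
endfacet
facet normal -0.491 0.805 0.334
outer loop
vertex 3.226 0.389 1.425
vertex 2.584 0.331 0.621
vertex 1.577 -0.929 2.176
endloop
endfacet
facet normal 0.756 0.211 -0.619
outer loop
vertex 2.584 0.331 0.621
vertex 3.083 -0.511 0.944
vertex 2.441 -0.569 0.14
endloop
endfacet
facet normal -0.893 0.315 -0.323
outer loop
vertex 2.584 0.331 0.621
vertex 2.441 -0.569 0.14
vertex 1.577 -0.929 2.176
endloop
endfacet
facet normal 0.757 0.210 -0.619
outer loop
vertex 2.441 -0.569 0.14
vertex 3.083 -0.511 0.944
vertex 2.939 -1.41 0.463
endloop
endfacet
facet normal -0.711 -0.576 -0.404
outer loop
vertex 2.441 -0.569 0.14
vertex 2.939 -1.41 0.463
vertex 1.577 -0.929 2.176
endloop
endfacet
facet normal 0.757 0.210 -0.619
outer loop
vertex 2.939 -1.41 0.463
vertex 3.083 -0.511 0.944
vertex 3.581 -1.352 1.267
endloop
endfacet
facet normal -0.128 -0.977 0.173
outer loop
vertex 2.939 -1.41 0.463
vertex 3.581 -1.352 1.267
vertex 1.577 -0.929 2.176
endloop
endfacet
facet normal 0.757 0.210 -0.619
outer loop
vertex 3.581 -1.352 1.267
vertex 3.083 -0.511 0.944
vertex 3.724 -0.453 1.747
endloop
endfacet
facet normal 0.274 -0.487 0.830
outer loop
vertex 3.581 -1.352 1.267
vertex 3.724 -0.453 1.747
vertex 1.577 -0.929 2.176
endloop
endfacet

endsolid


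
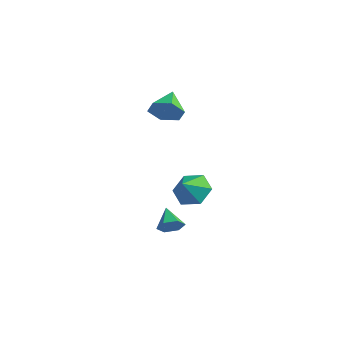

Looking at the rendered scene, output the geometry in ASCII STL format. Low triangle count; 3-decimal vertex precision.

solid 
facet normal -0.141 0.707 -0.693
outer loop
vertex 2.66 2.74 -1.785
vertex 1.779 2.317 -2.038
vertex 1.81 3.026 -1.32
endloop
endfacet
facet normal 0.501 0.087 0.861
outer loop
vertex 2.66 2.74 -1.785
vertex 1.81 3.026 -1.32
vertex 1.941 1.503 -1.242
endloop
endfacet
facet normal -0.141 0.707 -0.693
outer loop
vertex 1.81 3.026 -1.32
vertex 1.779 2.317 -2.038
vertex 0.929 2.603 -1.573
endloop
endfacet
facet normal -0.287 0.024 0.958
outer loop
vertex 1.81 3.026 -1.32
vertex 0.929 2.603 -1.573
vertex 1.941 1.503 -1.242
endloop
endfacet
facet normal -0.141 0.707 -0.693
outer loop
vertex 0.929 2.603 -1.573
vertex 1.779 2.317 -2.038
vertex 0.897 1.893 -2.291
endloop
endfacet
facet normal -0.702 -0.490 0.516
outer loop
vertex 0.929 2.603 -1.573
vertex 0.897 1.893 -2.291
vertex 1.941 1.503 -1.242
endloop
endfacet
facet normal -0.142 0.708 -0.692
outer loop
vertex 0.897 1.893 -2.291
vertex 1.779 2.317 -2.038
vertex 1.747 1.608 -2.756
endloop
endfacet
facet normal -0.329 -0.944 -0.023
outer loop
vertex 0.897 1.893 -2.291
vertex 1.747 1.608 -2.756
vertex 1.941 1.503 -1.242
endloop
endfacet
facet normal -0.142 0.708 -0.692
outer loop
vertex 1.747 1.608 -2.756
vertex 1.779 2.317 -2.038
vertex 2.628 2.031 -2.504
endloop
endfacet
facet normal 0.457 -0.881 -0.120
outer loop
vertex 1.747 1.608 -2.756
vertex 2.628 2.031 -2.504
vertex 1.941 1.503 -1.242
endloop
endfacet
facet normal -0.141 0.708 -0.692
outer loop
vertex 2.628 2.031 -2.504
vertex 1.779 2.317 -2.038
vertex 2.66 2.74 -1.785
endloop
endfacet
facet normal 0.873 -0.366 0.322
outer loop
vertex 2.628 2.031 -2.504
vertex 2.66 2.74 -1.785
vertex 1.941 1.503 -1.242
endloop
endfacet
facet normal 0.732 -0.446 -0.516
outer loop
vertex 1.895 1.271 -3.674
vertex 1.481 1.229 -4.225
vertex 1.882 1.784 -4.136
endloop
endfacet
facet normal 0.302 0.642 0.705
outer loop
vertex 1.895 1.271 -3.674
vertex 1.882 1.784 -4.136
vertex 0.559 1.791 -3.575
endloop
endfacet
facet normal 0.732 -0.446 -0.515
outer loop
vertex 1.882 1.784 -4.136
vertex 1.481 1.229 -4.225
vertex 1.468 1.741 -4.687
endloop
endfacet
facet normal -0.021 0.998 -0.062
outer loop
vertex 1.882 1.784 -4.136
vertex 1.468 1.741 -4.687
vertex 0.559 1.791 -3.575
endloop
endfacet
facet normal 0.731 -0.447 -0.516
outer loop
vertex 1.468 1.741 -4.687
vertex 1.481 1.229 -4.225
vertex 1.067 1.187 -4.775
endloop
endfacet
facet normal -0.636 0.547 -0.544
outer loop
vertex 1.468 1.741 -4.687
vertex 1.067 1.187 -4.775
vertex 0.559 1.791 -3.575
endloop
endfacet
facet normal 0.731 -0.446 -0.516
outer loop
vertex 1.067 1.187 -4.775
vertex 1.481 1.229 -4.225
vertex 1.08 0.674 -4.313
endloop
endfacet
facet normal -0.929 -0.260 -0.263
outer loop
vertex 1.067 1.187 -4.775
vertex 1.08 0.674 -4.313
vertex 0.559 1.791 -3.575
endloop
endfacet
facet normal 0.731 -0.447 -0.516
outer loop
vertex 1.08 0.674 -4.313
vertex 1.481 1.229 -4.225
vertex 1.494 0.717 -3.763
endloop
endfacet
facet normal -0.606 -0.616 0.504
outer loop
vertex 1.08 0.674 -4.313
vertex 1.494 0.717 -3.763
vertex 0.559 1.791 -3.575
endloop
endfacet
facet normal 0.731 -0.447 -0.515
outer loop
vertex 1.494 0.717 -3.763
vertex 1.481 1.229 -4.225
vertex 1.895 1.271 -3.674
endloop
endfacet
facet normal 0.009 -0.165 0.986
outer loop
vertex 1.494 0.717 -3.763
vertex 1.895 1.271 -3.674
vertex 0.559 1.791 -3.575
endloop
endfacet
facet normal 0.491 -0.758 -0.428
outer loop
vertex 0.224 2.49 3.058
vertex -0.274 2.6 2.292
vertex 0.518 3.055 2.395
endloop
endfacet
facet normal 0.492 0.543 0.681
outer loop
vertex 0.224 2.49 3.058
vertex 0.518 3.055 2.395
vertex -1.026 3.76 2.948
endloop
endfacet
facet normal 0.491 -0.758 -0.428
outer loop
vertex 0.518 3.055 2.395
vertex -0.274 2.6 2.292
vertex 0.02 3.165 1.629
endloop
endfacet
facet normal 0.379 0.919 -0.114
outer loop
vertex 0.518 3.055 2.395
vertex 0.02 3.165 1.629
vertex -1.026 3.76 2.948
endloop
endfacet
facet normal 0.490 -0.759 -0.429
outer loop
vertex 0.02 3.165 1.629
vertex -0.274 2.6 2.292
vertex -0.773 2.71 1.527
endloop
endfacet
facet normal -0.340 0.726 -0.597
outer loop
vertex 0.02 3.165 1.629
vertex -0.773 2.71 1.527
vertex -1.026 3.76 2.948
endloop
endfacet
facet normal 0.491 -0.758 -0.429
outer loop
vertex -0.773 2.71 1.527
vertex -0.274 2.6 2.292
vertex -1.067 2.144 2.19
endloop
endfacet
facet normal -0.946 0.158 -0.285
outer loop
vertex -0.773 2.71 1.527
vertex -1.067 2.144 2.19
vertex -1.026 3.76 2.948
endloop
endfacet
facet normal 0.491 -0.758 -0.428
outer loop
vertex -1.067 2.144 2.19
vertex -0.274 2.6 2.292
vertex -0.569 2.034 2.956
endloop
endfacet
facet normal -0.832 -0.218 0.510
outer loop
vertex -1.067 2.144 2.19
vertex -0.569 2.034 2.956
vertex -1.026 3.76 2.948
endloop
endfacet
facet normal 0.491 -0.758 -0.428
outer loop
vertex -0.569 2.034 2.956
vertex -0.274 2.6 2.292
vertex 0.224 2.49 3.058
endloop
endfacet
facet normal -0.113 -0.025 0.993
outer loop
vertex -0.569 2.034 2.956
vertex 0.224 2.49 3.058
vertex -1.026 3.76 2.948
endloop
endfacet

endsolid


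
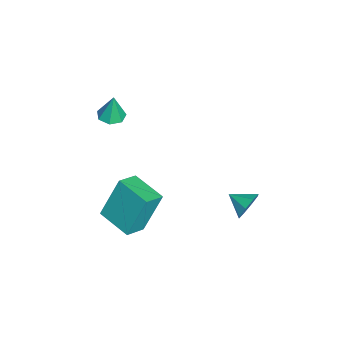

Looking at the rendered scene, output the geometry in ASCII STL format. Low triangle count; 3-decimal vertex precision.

solid 
facet normal 0.401 0.848 -0.346
outer loop
vertex -0.045 2.894 -3.84
vertex -0.375 3.272 -3.297
vertex 0.277 2.931 -3.376
endloop
endfacet
facet normal 0.372 -0.909 -0.186
outer loop
vertex -0.045 2.894 -3.84
vertex 0.277 2.931 -3.376
vertex -0.785 2.408 -2.943
endloop
endfacet
facet normal 0.402 0.848 -0.346
outer loop
vertex 0.277 2.931 -3.376
vertex -0.375 3.272 -3.297
vertex 0.217 3.168 -2.865
endloop
endfacet
facet normal 0.532 -0.743 0.407
outer loop
vertex 0.277 2.931 -3.376
vertex 0.217 3.168 -2.865
vertex -0.785 2.408 -2.943
endloop
endfacet
facet normal 0.401 0.848 -0.346
outer loop
vertex 0.217 3.168 -2.865
vertex -0.375 3.272 -3.297
vertex -0.19 3.466 -2.607
endloop
endfacet
facet normal 0.249 -0.417 0.874
outer loop
vertex 0.217 3.168 -2.865
vertex -0.19 3.466 -2.607
vertex -0.785 2.408 -2.943
endloop
endfacet
facet normal 0.403 0.847 -0.346
outer loop
vertex -0.19 3.466 -2.607
vertex -0.375 3.272 -3.297
vertex -0.705 3.651 -2.753
endloop
endfacet
facet normal -0.312 -0.124 0.942
outer loop
vertex -0.19 3.466 -2.607
vertex -0.705 3.651 -2.753
vertex -0.785 2.408 -2.943
endloop
endfacet
facet normal 0.403 0.847 -0.346
outer loop
vertex -0.705 3.651 -2.753
vertex -0.375 3.272 -3.297
vertex -1.027 3.614 -3.218
endloop
endfacet
facet normal -0.820 -0.034 0.571
outer loop
vertex -0.705 3.651 -2.753
vertex -1.027 3.614 -3.218
vertex -0.785 2.408 -2.943
endloop
endfacet
facet normal 0.402 0.847 -0.348
outer loop
vertex -1.027 3.614 -3.218
vertex -0.375 3.272 -3.297
vertex -0.967 3.376 -3.728
endloop
endfacet
facet normal -0.979 -0.201 -0.021
outer loop
vertex -1.027 3.614 -3.218
vertex -0.967 3.376 -3.728
vertex -0.785 2.408 -2.943
endloop
endfacet
facet normal 0.401 0.848 -0.346
outer loop
vertex -0.967 3.376 -3.728
vertex -0.375 3.272 -3.297
vertex -0.56 3.078 -3.986
endloop
endfacet
facet normal -0.695 -0.527 -0.489
outer loop
vertex -0.967 3.376 -3.728
vertex -0.56 3.078 -3.986
vertex -0.785 2.408 -2.943
endloop
endfacet
facet normal 0.401 0.848 -0.346
outer loop
vertex -0.56 3.078 -3.986
vertex -0.375 3.272 -3.297
vertex -0.045 2.894 -3.84
endloop
endfacet
facet normal -0.135 -0.820 -0.556
outer loop
vertex -0.56 3.078 -3.986
vertex -0.045 2.894 -3.84
vertex -0.785 2.408 -2.943
endloop
endfacet
facet normal -0.075 -0.100 -0.992
outer loop
vertex -2.891 -2.271 -0.41
vertex -3.289 -2.765 -0.33
vertex -3.43 -2.143 -0.382
endloop
endfacet
facet normal 0.235 0.926 0.295
outer loop
vertex -2.891 -2.271 -0.41
vertex -3.43 -2.143 -0.382
vertex -3.191 -2.635 0.97
endloop
endfacet
facet normal -0.075 -0.100 -0.992
outer loop
vertex -3.43 -2.143 -0.382
vertex -3.289 -2.765 -0.33
vertex -3.864 -2.484 -0.315
endloop
endfacet
facet normal -0.538 0.757 0.371
outer loop
vertex -3.43 -2.143 -0.382
vertex -3.864 -2.484 -0.315
vertex -3.191 -2.635 0.97
endloop
endfacet
facet normal -0.075 -0.101 -0.992
outer loop
vertex -3.864 -2.484 -0.315
vertex -3.289 -2.765 -0.33
vertex -3.865 -3.036 -0.259
endloop
endfacet
facet normal -0.882 0.049 0.468
outer loop
vertex -3.864 -2.484 -0.315
vertex -3.865 -3.036 -0.259
vertex -3.191 -2.635 0.97
endloop
endfacet
facet normal -0.076 -0.099 -0.992
outer loop
vertex -3.865 -3.036 -0.259
vertex -3.289 -2.765 -0.33
vertex -3.432 -3.385 -0.257
endloop
endfacet
facet normal -0.540 -0.667 0.514
outer loop
vertex -3.865 -3.036 -0.259
vertex -3.432 -3.385 -0.257
vertex -3.191 -2.635 0.97
endloop
endfacet
facet normal -0.076 -0.099 -0.992
outer loop
vertex -3.432 -3.385 -0.257
vertex -3.289 -2.765 -0.33
vertex -2.892 -3.267 -0.31
endloop
endfacet
facet normal 0.232 -0.850 0.474
outer loop
vertex -3.432 -3.385 -0.257
vertex -2.892 -3.267 -0.31
vertex -3.191 -2.635 0.97
endloop
endfacet
facet normal -0.076 -0.099 -0.992
outer loop
vertex -2.892 -3.267 -0.31
vertex -3.289 -2.765 -0.33
vertex -2.651 -2.771 -0.378
endloop
endfacet
facet normal 0.852 -0.362 0.378
outer loop
vertex -2.892 -3.267 -0.31
vertex -2.651 -2.771 -0.378
vertex -3.191 -2.635 0.97
endloop
endfacet
facet normal -0.076 -0.100 -0.992
outer loop
vertex -2.651 -2.771 -0.378
vertex -3.289 -2.765 -0.33
vertex -2.891 -2.271 -0.41
endloop
endfacet
facet normal 0.853 0.428 0.298
outer loop
vertex -2.651 -2.771 -0.378
vertex -2.891 -2.271 -0.41
vertex -3.191 -2.635 0.97
endloop
endfacet
facet normal -0.638 -0.751 0.170
outer loop
vertex -0.786 -2.184 -2.42
vertex -1.601 -1.584 -2.825
vertex -0.384 -2.971 -4.391
endloop
endfacet
facet normal 0.748 -0.550 0.372
outer loop
vertex 0.681 -1.716 -4.675
vertex -0.786 -2.184 -2.42
vertex -0.384 -2.971 -4.391
endloop
endfacet
facet normal -0.638 -0.751 0.170
outer loop
vertex -0.384 -2.971 -4.391
vertex -1.601 -1.584 -2.825
vertex -1.199 -2.371 -4.796
endloop
endfacet
facet normal 0.186 -0.364 -0.913
outer loop
vertex -1.199 -2.371 -4.796
vertex 0.681 -1.716 -4.675
vertex -0.384 -2.971 -4.391
endloop
endfacet
facet normal -0.186 0.364 0.913
outer loop
vertex -0.786 -2.184 -2.42
vertex -0.536 -0.329 -3.109
vertex -1.601 -1.584 -2.825
endloop
endfacet
facet normal 0.748 -0.550 0.372
outer loop
vertex 0.279 -0.929 -2.704
vertex -0.786 -2.184 -2.42
vertex 0.681 -1.716 -4.675
endloop
endfacet
facet normal -0.186 0.364 0.913
outer loop
vertex 0.279 -0.929 -2.704
vertex -0.536 -0.329 -3.109
vertex -0.786 -2.184 -2.42
endloop
endfacet
facet normal -0.748 0.550 -0.372
outer loop
vertex -1.601 -1.584 -2.825
vertex -0.536 -0.329 -3.109
vertex -1.199 -2.371 -4.796
endloop
endfacet
facet normal 0.186 -0.364 -0.913
outer loop
vertex -0.134 -1.116 -5.08
vertex 0.681 -1.716 -4.675
vertex -1.199 -2.371 -4.796
endloop
endfacet
facet normal -0.748 0.550 -0.372
outer loop
vertex -1.199 -2.371 -4.796
vertex -0.536 -0.329 -3.109
vertex -0.134 -1.116 -5.08
endloop
endfacet
facet normal 0.638 0.751 -0.170
outer loop
vertex -0.134 -1.116 -5.08
vertex 0.279 -0.929 -2.704
vertex 0.681 -1.716 -4.675
endloop
endfacet
facet normal 0.638 0.751 -0.170
outer loop
vertex -0.536 -0.329 -3.109
vertex 0.279 -0.929 -2.704
vertex -0.134 -1.116 -5.08
endloop
endfacet

endsolid


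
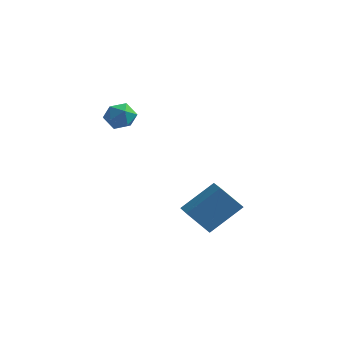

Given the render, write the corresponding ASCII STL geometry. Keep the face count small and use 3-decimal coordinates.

solid 
facet normal -0.905 -0.056 0.423
outer loop
vertex -2.039 1.262 2.35
vertex -2.16 0.645 2.009
vertex -1.857 0.642 2.657
endloop
endfacet
facet normal -0.446 0.289 0.847
outer loop
vertex -2.039 1.262 2.35
vertex -1.857 0.642 2.657
vertex -1.417 1.204 2.697
endloop
endfacet
facet normal -0.193 0.851 0.488
outer loop
vertex -2.039 1.262 2.35
vertex -1.417 1.204 2.697
vertex -1.448 1.554 2.075
endloop
endfacet
facet normal -0.495 0.854 -0.158
outer loop
vertex -2.039 1.262 2.35
vertex -1.448 1.554 2.075
vertex -1.907 1.209 1.649
endloop
endfacet
facet normal -0.935 0.293 -0.198
outer loop
vertex -2.039 1.262 2.35
vertex -1.907 1.209 1.649
vertex -2.16 0.645 2.009
endloop
endfacet
facet normal 0.101 -0.149 0.984
outer loop
vertex -1.417 1.204 2.697
vertex -1.857 0.642 2.657
vertex -1.153 0.551 2.571
endloop
endfacet
facet normal -0.641 -0.708 0.296
outer loop
vertex -1.857 0.642 2.657
vertex -2.16 0.645 2.009
vertex -1.612 0.206 2.145
endloop
endfacet
facet normal -0.691 -0.143 -0.709
outer loop
vertex -2.16 0.645 2.009
vertex -1.907 1.209 1.649
vertex -1.643 0.556 1.523
endloop
endfacet
facet normal 0.021 0.766 -0.642
outer loop
vertex -1.907 1.209 1.649
vertex -1.448 1.554 2.075
vertex -1.203 1.118 1.563
endloop
endfacet
facet normal 0.509 0.761 0.403
outer loop
vertex -1.448 1.554 2.075
vertex -1.417 1.204 2.697
vertex -0.9 1.115 2.211
endloop
endfacet
facet normal 0.495 -0.854 0.158
outer loop
vertex -1.021 0.498 1.87
vertex -1.153 0.551 2.571
vertex -1.612 0.206 2.145
endloop
endfacet
facet normal 0.193 -0.851 -0.488
outer loop
vertex -1.021 0.498 1.87
vertex -1.612 0.206 2.145
vertex -1.643 0.556 1.523
endloop
endfacet
facet normal 0.446 -0.289 -0.847
outer loop
vertex -1.021 0.498 1.87
vertex -1.643 0.556 1.523
vertex -1.203 1.118 1.563
endloop
endfacet
facet normal 0.905 0.056 -0.423
outer loop
vertex -1.021 0.498 1.87
vertex -1.203 1.118 1.563
vertex -0.9 1.115 2.211
endloop
endfacet
facet normal 0.935 -0.293 0.198
outer loop
vertex -1.021 0.498 1.87
vertex -0.9 1.115 2.211
vertex -1.153 0.551 2.571
endloop
endfacet
facet normal -0.021 -0.766 0.642
outer loop
vertex -1.612 0.206 2.145
vertex -1.153 0.551 2.571
vertex -1.857 0.642 2.657
endloop
endfacet
facet normal -0.509 -0.761 -0.403
outer loop
vertex -1.643 0.556 1.523
vertex -1.612 0.206 2.145
vertex -2.16 0.645 2.009
endloop
endfacet
facet normal -0.101 0.149 -0.984
outer loop
vertex -1.203 1.118 1.563
vertex -1.643 0.556 1.523
vertex -1.907 1.209 1.649
endloop
endfacet
facet normal 0.641 0.708 -0.296
outer loop
vertex -0.9 1.115 2.211
vertex -1.203 1.118 1.563
vertex -1.448 1.554 2.075
endloop
endfacet
facet normal 0.691 0.143 0.709
outer loop
vertex -1.153 0.551 2.571
vertex -0.9 1.115 2.211
vertex -1.417 1.204 2.697
endloop
endfacet
facet normal -0.622 -0.229 0.748
outer loop
vertex 2.382 1.712 -1.425
vertex 1.676 2.662 -1.721
vertex 1.422 0.649 -2.549
endloop
endfacet
facet normal 0.578 -0.779 0.243
outer loop
vertex 2.264 0.958 -3.559
vertex 2.382 1.712 -1.425
vertex 1.422 0.649 -2.549
endloop
endfacet
facet normal -0.623 -0.229 0.748
outer loop
vertex 1.422 0.649 -2.549
vertex 1.676 2.662 -1.721
vertex 0.717 1.599 -2.845
endloop
endfacet
facet normal -0.527 -0.584 -0.618
outer loop
vertex 0.717 1.599 -2.845
vertex 2.264 0.958 -3.559
vertex 1.422 0.649 -2.549
endloop
endfacet
facet normal 0.527 0.584 0.618
outer loop
vertex 2.382 1.712 -1.425
vertex 2.518 2.971 -2.731
vertex 1.676 2.662 -1.721
endloop
endfacet
facet normal 0.578 -0.779 0.243
outer loop
vertex 3.223 2.021 -2.435
vertex 2.382 1.712 -1.425
vertex 2.264 0.958 -3.559
endloop
endfacet
facet normal 0.527 0.584 0.618
outer loop
vertex 3.223 2.021 -2.435
vertex 2.518 2.971 -2.731
vertex 2.382 1.712 -1.425
endloop
endfacet
facet normal -0.578 0.779 -0.244
outer loop
vertex 1.676 2.662 -1.721
vertex 2.518 2.971 -2.731
vertex 0.717 1.599 -2.845
endloop
endfacet
facet normal -0.527 -0.584 -0.617
outer loop
vertex 1.558 1.908 -3.855
vertex 2.264 0.958 -3.559
vertex 0.717 1.599 -2.845
endloop
endfacet
facet normal -0.578 0.779 -0.243
outer loop
vertex 0.717 1.599 -2.845
vertex 2.518 2.971 -2.731
vertex 1.558 1.908 -3.855
endloop
endfacet
facet normal 0.623 0.230 -0.748
outer loop
vertex 1.558 1.908 -3.855
vertex 3.223 2.021 -2.435
vertex 2.264 0.958 -3.559
endloop
endfacet
facet normal 0.623 0.229 -0.748
outer loop
vertex 2.518 2.971 -2.731
vertex 3.223 2.021 -2.435
vertex 1.558 1.908 -3.855
endloop
endfacet

endsolid


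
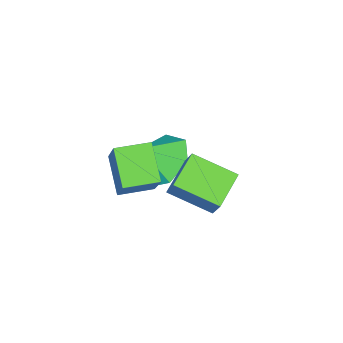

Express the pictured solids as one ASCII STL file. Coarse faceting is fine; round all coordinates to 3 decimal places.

solid 
facet normal -0.888 0.278 0.367
outer loop
vertex -1.45 0.31 3.139
vertex -1.251 1.704 2.566
vertex -1.887 0.026 2.297
endloop
endfacet
facet normal -0.131 -0.917 0.377
outer loop
vertex -0.769 -0.324 1.834
vertex -1.45 0.31 3.139
vertex -1.887 0.026 2.297
endloop
endfacet
facet normal -0.888 0.278 0.367
outer loop
vertex -1.887 0.026 2.297
vertex -1.251 1.704 2.566
vertex -1.688 1.42 1.724
endloop
endfacet
facet normal -0.442 -0.286 -0.850
outer loop
vertex -1.688 1.42 1.724
vertex -0.769 -0.324 1.834
vertex -1.887 0.026 2.297
endloop
endfacet
facet normal 0.442 0.286 0.850
outer loop
vertex -1.45 0.31 3.139
vertex -0.133 1.354 2.103
vertex -1.251 1.704 2.566
endloop
endfacet
facet normal -0.131 -0.917 0.377
outer loop
vertex -0.332 -0.04 2.676
vertex -1.45 0.31 3.139
vertex -0.769 -0.324 1.834
endloop
endfacet
facet normal 0.442 0.286 0.850
outer loop
vertex -0.332 -0.04 2.676
vertex -0.133 1.354 2.103
vertex -1.45 0.31 3.139
endloop
endfacet
facet normal 0.131 0.917 -0.377
outer loop
vertex -1.251 1.704 2.566
vertex -0.133 1.354 2.103
vertex -1.688 1.42 1.724
endloop
endfacet
facet normal -0.442 -0.286 -0.850
outer loop
vertex -0.57 1.07 1.261
vertex -0.769 -0.324 1.834
vertex -1.688 1.42 1.724
endloop
endfacet
facet normal 0.131 0.917 -0.377
outer loop
vertex -1.688 1.42 1.724
vertex -0.133 1.354 2.103
vertex -0.57 1.07 1.261
endloop
endfacet
facet normal 0.888 -0.278 -0.367
outer loop
vertex -0.57 1.07 1.261
vertex -0.332 -0.04 2.676
vertex -0.769 -0.324 1.834
endloop
endfacet
facet normal 0.888 -0.278 -0.367
outer loop
vertex -0.133 1.354 2.103
vertex -0.332 -0.04 2.676
vertex -0.57 1.07 1.261
endloop
endfacet
facet normal -0.288 0.570 -0.769
outer loop
vertex -3.127 -0.648 -0.138
vertex -4.126 -1.082 -0.085
vertex -3.741 -0.199 0.425
endloop
endfacet
facet normal 0.715 0.112 0.690
outer loop
vertex -3.127 -0.648 -0.138
vertex -3.741 -0.199 0.425
vertex -3.814 -1.698 0.745
endloop
endfacet
facet normal -0.289 0.570 -0.769
outer loop
vertex -3.741 -0.199 0.425
vertex -4.126 -1.082 -0.085
vertex -4.644 -0.415 0.604
endloop
endfacet
facet normal 0.144 0.200 0.969
outer loop
vertex -3.741 -0.199 0.425
vertex -4.644 -0.415 0.604
vertex -3.814 -1.698 0.745
endloop
endfacet
facet normal -0.288 0.571 -0.769
outer loop
vertex -4.644 -0.415 0.604
vertex -4.126 -1.082 -0.085
vertex -5.157 -1.133 0.263
endloop
endfacet
facet normal -0.390 -0.153 0.908
outer loop
vertex -4.644 -0.415 0.604
vertex -5.157 -1.133 0.263
vertex -3.814 -1.698 0.745
endloop
endfacet
facet normal -0.288 0.570 -0.769
outer loop
vertex -5.157 -1.133 0.263
vertex -4.126 -1.082 -0.085
vertex -4.893 -1.813 -0.34
endloop
endfacet
facet normal -0.484 -0.678 0.553
outer loop
vertex -5.157 -1.133 0.263
vertex -4.893 -1.813 -0.34
vertex -3.814 -1.698 0.745
endloop
endfacet
facet normal -0.288 0.571 -0.769
outer loop
vertex -4.893 -1.813 -0.34
vertex -4.126 -1.082 -0.085
vertex -4.052 -1.942 -0.751
endloop
endfacet
facet normal -0.067 -0.983 0.171
outer loop
vertex -4.893 -1.813 -0.34
vertex -4.052 -1.942 -0.751
vertex -3.814 -1.698 0.745
endloop
endfacet
facet normal -0.288 0.571 -0.769
outer loop
vertex -4.052 -1.942 -0.751
vertex -4.126 -1.082 -0.085
vertex -3.265 -1.424 -0.661
endloop
endfacet
facet normal 0.545 -0.837 0.050
outer loop
vertex -4.052 -1.942 -0.751
vertex -3.265 -1.424 -0.661
vertex -3.814 -1.698 0.745
endloop
endfacet
facet normal -0.288 0.570 -0.769
outer loop
vertex -3.265 -1.424 -0.661
vertex -4.126 -1.082 -0.085
vertex -3.127 -0.648 -0.138
endloop
endfacet
facet normal 0.894 -0.349 0.281
outer loop
vertex -3.265 -1.424 -0.661
vertex -3.127 -0.648 -0.138
vertex -3.814 -1.698 0.745
endloop
endfacet
facet normal -0.722 -0.333 0.606
outer loop
vertex -1.573 -2.033 2.87
vertex -2.021 -0.985 2.912
vertex -2.671 -2.441 1.337
endloop
endfacet
facet normal 0.393 -0.919 -0.037
outer loop
vertex -1.659 -1.975 0.488
vertex -1.573 -2.033 2.87
vertex -2.671 -2.441 1.337
endloop
endfacet
facet normal -0.723 -0.333 0.606
outer loop
vertex -2.671 -2.441 1.337
vertex -2.021 -0.985 2.912
vertex -3.119 -1.394 1.378
endloop
endfacet
facet normal -0.569 -0.212 -0.795
outer loop
vertex -3.119 -1.394 1.378
vertex -1.659 -1.975 0.488
vertex -2.671 -2.441 1.337
endloop
endfacet
facet normal 0.569 0.211 0.795
outer loop
vertex -1.573 -2.033 2.87
vertex -1.009 -0.519 2.063
vertex -2.021 -0.985 2.912
endloop
endfacet
facet normal 0.393 -0.919 -0.037
outer loop
vertex -0.561 -1.566 2.022
vertex -1.573 -2.033 2.87
vertex -1.659 -1.975 0.488
endloop
endfacet
facet normal 0.568 0.212 0.795
outer loop
vertex -0.561 -1.566 2.022
vertex -1.009 -0.519 2.063
vertex -1.573 -2.033 2.87
endloop
endfacet
facet normal -0.393 0.919 0.036
outer loop
vertex -2.021 -0.985 2.912
vertex -1.009 -0.519 2.063
vertex -3.119 -1.394 1.378
endloop
endfacet
facet normal -0.569 -0.211 -0.795
outer loop
vertex -2.107 -0.927 0.53
vertex -1.659 -1.975 0.488
vertex -3.119 -1.394 1.378
endloop
endfacet
facet normal -0.393 0.919 0.037
outer loop
vertex -3.119 -1.394 1.378
vertex -1.009 -0.519 2.063
vertex -2.107 -0.927 0.53
endloop
endfacet
facet normal 0.722 0.333 -0.606
outer loop
vertex -2.107 -0.927 0.53
vertex -0.561 -1.566 2.022
vertex -1.659 -1.975 0.488
endloop
endfacet
facet normal 0.722 0.333 -0.606
outer loop
vertex -1.009 -0.519 2.063
vertex -0.561 -1.566 2.022
vertex -2.107 -0.927 0.53
endloop
endfacet

endsolid


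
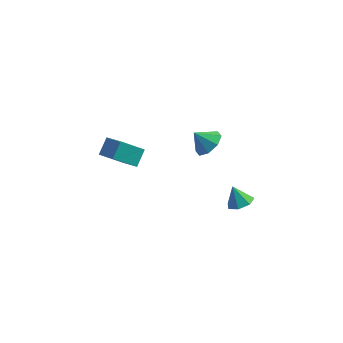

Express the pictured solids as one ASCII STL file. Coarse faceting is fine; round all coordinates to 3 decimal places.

solid 
facet normal 0.683 0.037 -0.730
outer loop
vertex 2.575 2.056 2.812
vertex 1.933 1.851 2.201
vertex 2.265 2.623 2.551
endloop
endfacet
facet normal 0.065 0.446 0.893
outer loop
vertex 2.575 2.056 2.812
vertex 2.265 2.623 2.551
vertex 1.147 1.809 3.039
endloop
endfacet
facet normal 0.682 0.038 -0.730
outer loop
vertex 2.265 2.623 2.551
vertex 1.933 1.851 2.201
vertex 1.76 2.737 2.085
endloop
endfacet
facet normal -0.326 0.774 0.543
outer loop
vertex 2.265 2.623 2.551
vertex 1.76 2.737 2.085
vertex 1.147 1.809 3.039
endloop
endfacet
facet normal 0.684 0.038 -0.729
outer loop
vertex 1.76 2.737 2.085
vertex 1.933 1.851 2.201
vertex 1.357 2.333 1.686
endloop
endfacet
facet normal -0.762 0.635 0.127
outer loop
vertex 1.76 2.737 2.085
vertex 1.357 2.333 1.686
vertex 1.147 1.809 3.039
endloop
endfacet
facet normal 0.683 0.037 -0.729
outer loop
vertex 1.357 2.333 1.686
vertex 1.933 1.851 2.201
vertex 1.291 1.647 1.589
endloop
endfacet
facet normal -0.988 0.111 -0.110
outer loop
vertex 1.357 2.333 1.686
vertex 1.291 1.647 1.589
vertex 1.147 1.809 3.039
endloop
endfacet
facet normal 0.683 0.038 -0.729
outer loop
vertex 1.291 1.647 1.589
vertex 1.933 1.851 2.201
vertex 1.601 1.08 1.85
endloop
endfacet
facet normal -0.871 -0.491 -0.032
outer loop
vertex 1.291 1.647 1.589
vertex 1.601 1.08 1.85
vertex 1.147 1.809 3.039
endloop
endfacet
facet normal 0.684 0.037 -0.729
outer loop
vertex 1.601 1.08 1.85
vertex 1.933 1.851 2.201
vertex 2.105 0.965 2.317
endloop
endfacet
facet normal -0.481 -0.817 0.318
outer loop
vertex 1.601 1.08 1.85
vertex 2.105 0.965 2.317
vertex 1.147 1.809 3.039
endloop
endfacet
facet normal 0.682 0.037 -0.730
outer loop
vertex 2.105 0.965 2.317
vertex 1.933 1.851 2.201
vertex 2.509 1.37 2.715
endloop
endfacet
facet normal -0.044 -0.678 0.734
outer loop
vertex 2.105 0.965 2.317
vertex 2.509 1.37 2.715
vertex 1.147 1.809 3.039
endloop
endfacet
facet normal 0.683 0.038 -0.730
outer loop
vertex 2.509 1.37 2.715
vertex 1.933 1.851 2.201
vertex 2.575 2.056 2.812
endloop
endfacet
facet normal 0.181 -0.155 0.971
outer loop
vertex 2.509 1.37 2.715
vertex 2.575 2.056 2.812
vertex 1.147 1.809 3.039
endloop
endfacet
facet normal 0.428 -0.255 -0.867
outer loop
vertex 4.882 -0.86 0.912
vertex 4.216 -1.126 0.661
vertex 4.501 -0.425 0.596
endloop
endfacet
facet normal 0.378 0.738 0.560
outer loop
vertex 4.882 -0.86 0.912
vertex 4.501 -0.425 0.596
vertex 3.724 -0.834 1.659
endloop
endfacet
facet normal 0.428 -0.254 -0.867
outer loop
vertex 4.501 -0.425 0.596
vertex 4.216 -1.126 0.661
vertex 3.905 -0.518 0.329
endloop
endfacet
facet normal -0.236 0.952 0.194
outer loop
vertex 4.501 -0.425 0.596
vertex 3.905 -0.518 0.329
vertex 3.724 -0.834 1.659
endloop
endfacet
facet normal 0.427 -0.255 -0.867
outer loop
vertex 3.905 -0.518 0.329
vertex 4.216 -1.126 0.661
vertex 3.543 -1.069 0.313
endloop
endfacet
facet normal -0.836 0.549 0.017
outer loop
vertex 3.905 -0.518 0.329
vertex 3.543 -1.069 0.313
vertex 3.724 -0.834 1.659
endloop
endfacet
facet normal 0.427 -0.254 -0.868
outer loop
vertex 3.543 -1.069 0.313
vertex 4.216 -1.126 0.661
vertex 3.688 -1.663 0.558
endloop
endfacet
facet normal -0.972 -0.171 0.161
outer loop
vertex 3.543 -1.069 0.313
vertex 3.688 -1.663 0.558
vertex 3.724 -0.834 1.659
endloop
endfacet
facet normal 0.428 -0.255 -0.867
outer loop
vertex 3.688 -1.663 0.558
vertex 4.216 -1.126 0.661
vertex 4.231 -1.853 0.882
endloop
endfacet
facet normal -0.541 -0.663 0.517
outer loop
vertex 3.688 -1.663 0.558
vertex 4.231 -1.853 0.882
vertex 3.724 -0.834 1.659
endloop
endfacet
facet normal 0.428 -0.255 -0.867
outer loop
vertex 4.231 -1.853 0.882
vertex 4.216 -1.126 0.661
vertex 4.762 -1.496 1.039
endloop
endfacet
facet normal 0.133 -0.558 0.819
outer loop
vertex 4.231 -1.853 0.882
vertex 4.762 -1.496 1.039
vertex 3.724 -0.834 1.659
endloop
endfacet
facet normal 0.428 -0.254 -0.867
outer loop
vertex 4.762 -1.496 1.039
vertex 4.216 -1.126 0.661
vertex 4.882 -0.86 0.912
endloop
endfacet
facet normal 0.542 0.065 0.838
outer loop
vertex 4.762 -1.496 1.039
vertex 4.882 -0.86 0.912
vertex 3.724 -0.834 1.659
endloop
endfacet
facet normal -0.749 -0.277 0.602
outer loop
vertex -2.901 0.41 1.271
vertex -2.677 1.283 1.952
vertex -3.906 1.318 0.439
endloop
endfacet
facet normal -0.198 -0.772 -0.603
outer loop
vertex -2.723 1.757 -0.512
vertex -2.901 0.41 1.271
vertex -3.906 1.318 0.439
endloop
endfacet
facet normal -0.749 -0.277 0.602
outer loop
vertex -3.906 1.318 0.439
vertex -2.677 1.283 1.952
vertex -3.682 2.191 1.12
endloop
endfacet
facet normal -0.633 0.571 -0.524
outer loop
vertex -3.682 2.191 1.12
vertex -2.723 1.757 -0.512
vertex -3.906 1.318 0.439
endloop
endfacet
facet normal 0.633 -0.571 0.524
outer loop
vertex -2.901 0.41 1.271
vertex -1.494 1.722 1.001
vertex -2.677 1.283 1.952
endloop
endfacet
facet normal -0.198 -0.772 -0.603
outer loop
vertex -1.718 0.849 0.32
vertex -2.901 0.41 1.271
vertex -2.723 1.757 -0.512
endloop
endfacet
facet normal 0.633 -0.571 0.524
outer loop
vertex -1.718 0.849 0.32
vertex -1.494 1.722 1.001
vertex -2.901 0.41 1.271
endloop
endfacet
facet normal 0.198 0.772 0.603
outer loop
vertex -2.677 1.283 1.952
vertex -1.494 1.722 1.001
vertex -3.682 2.191 1.12
endloop
endfacet
facet normal -0.633 0.571 -0.524
outer loop
vertex -2.499 2.63 0.169
vertex -2.723 1.757 -0.512
vertex -3.682 2.191 1.12
endloop
endfacet
facet normal 0.198 0.772 0.603
outer loop
vertex -3.682 2.191 1.12
vertex -1.494 1.722 1.001
vertex -2.499 2.63 0.169
endloop
endfacet
facet normal 0.749 0.277 -0.602
outer loop
vertex -2.499 2.63 0.169
vertex -1.718 0.849 0.32
vertex -2.723 1.757 -0.512
endloop
endfacet
facet normal 0.749 0.277 -0.602
outer loop
vertex -1.494 1.722 1.001
vertex -1.718 0.849 0.32
vertex -2.499 2.63 0.169
endloop
endfacet

endsolid


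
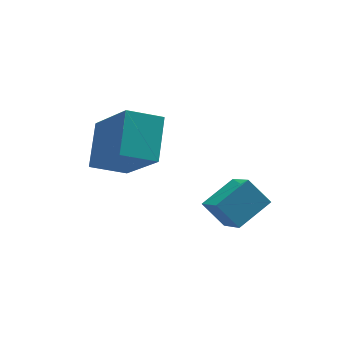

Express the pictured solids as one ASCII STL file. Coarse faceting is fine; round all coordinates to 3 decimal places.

solid 
facet normal -0.877 0.271 0.397
outer loop
vertex -2.126 2.442 -0.755
vertex -2.459 3.814 -2.429
vertex -2.783 1.39 -1.487
endloop
endfacet
facet normal 0.152 -0.627 0.764
outer loop
vertex -1.801 1.086 -1.931
vertex -2.126 2.442 -0.755
vertex -2.783 1.39 -1.487
endloop
endfacet
facet normal -0.877 0.271 0.397
outer loop
vertex -2.783 1.39 -1.487
vertex -2.459 3.814 -2.429
vertex -3.116 2.762 -3.161
endloop
endfacet
facet normal -0.456 -0.731 -0.508
outer loop
vertex -3.116 2.762 -3.161
vertex -1.801 1.086 -1.931
vertex -2.783 1.39 -1.487
endloop
endfacet
facet normal 0.456 0.731 0.508
outer loop
vertex -2.126 2.442 -0.755
vertex -1.477 3.51 -2.873
vertex -2.459 3.814 -2.429
endloop
endfacet
facet normal 0.152 -0.627 0.764
outer loop
vertex -1.144 2.138 -1.199
vertex -2.126 2.442 -0.755
vertex -1.801 1.086 -1.931
endloop
endfacet
facet normal 0.456 0.731 0.508
outer loop
vertex -1.144 2.138 -1.199
vertex -1.477 3.51 -2.873
vertex -2.126 2.442 -0.755
endloop
endfacet
facet normal -0.152 0.627 -0.764
outer loop
vertex -2.459 3.814 -2.429
vertex -1.477 3.51 -2.873
vertex -3.116 2.762 -3.161
endloop
endfacet
facet normal -0.456 -0.731 -0.508
outer loop
vertex -2.134 2.458 -3.605
vertex -1.801 1.086 -1.931
vertex -3.116 2.762 -3.161
endloop
endfacet
facet normal -0.152 0.627 -0.764
outer loop
vertex -3.116 2.762 -3.161
vertex -1.477 3.51 -2.873
vertex -2.134 2.458 -3.605
endloop
endfacet
facet normal 0.877 -0.271 -0.397
outer loop
vertex -2.134 2.458 -3.605
vertex -1.144 2.138 -1.199
vertex -1.801 1.086 -1.931
endloop
endfacet
facet normal 0.877 -0.271 -0.397
outer loop
vertex -1.477 3.51 -2.873
vertex -1.144 2.138 -1.199
vertex -2.134 2.458 -3.605
endloop
endfacet
facet normal -0.407 0.673 0.618
outer loop
vertex -0.665 -0.08 -3.286
vertex 0.406 0.183 -2.866
vertex -0.485 1.162 -4.52
endloop
endfacet
facet normal -0.907 -0.223 -0.357
outer loop
vertex -0.106 0.537 -5.094
vertex -0.665 -0.08 -3.286
vertex -0.485 1.162 -4.52
endloop
endfacet
facet normal -0.407 0.673 0.618
outer loop
vertex -0.485 1.162 -4.52
vertex 0.406 0.183 -2.866
vertex 0.586 1.425 -4.1
endloop
endfacet
facet normal 0.102 0.706 -0.701
outer loop
vertex 0.586 1.425 -4.1
vertex -0.106 0.537 -5.094
vertex -0.485 1.162 -4.52
endloop
endfacet
facet normal -0.102 -0.706 0.701
outer loop
vertex -0.665 -0.08 -3.286
vertex 0.785 -0.442 -3.44
vertex 0.406 0.183 -2.866
endloop
endfacet
facet normal -0.907 -0.223 -0.357
outer loop
vertex -0.286 -0.705 -3.86
vertex -0.665 -0.08 -3.286
vertex -0.106 0.537 -5.094
endloop
endfacet
facet normal -0.102 -0.706 0.701
outer loop
vertex -0.286 -0.705 -3.86
vertex 0.785 -0.442 -3.44
vertex -0.665 -0.08 -3.286
endloop
endfacet
facet normal 0.907 0.223 0.357
outer loop
vertex 0.406 0.183 -2.866
vertex 0.785 -0.442 -3.44
vertex 0.586 1.425 -4.1
endloop
endfacet
facet normal 0.102 0.706 -0.701
outer loop
vertex 0.965 0.8 -4.674
vertex -0.106 0.537 -5.094
vertex 0.586 1.425 -4.1
endloop
endfacet
facet normal 0.907 0.223 0.357
outer loop
vertex 0.586 1.425 -4.1
vertex 0.785 -0.442 -3.44
vertex 0.965 0.8 -4.674
endloop
endfacet
facet normal 0.407 -0.673 -0.618
outer loop
vertex 0.965 0.8 -4.674
vertex -0.286 -0.705 -3.86
vertex -0.106 0.537 -5.094
endloop
endfacet
facet normal 0.407 -0.673 -0.618
outer loop
vertex 0.785 -0.442 -3.44
vertex -0.286 -0.705 -3.86
vertex 0.965 0.8 -4.674
endloop
endfacet

endsolid
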